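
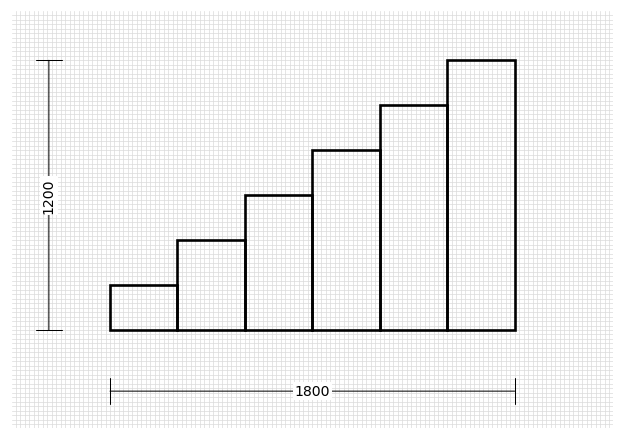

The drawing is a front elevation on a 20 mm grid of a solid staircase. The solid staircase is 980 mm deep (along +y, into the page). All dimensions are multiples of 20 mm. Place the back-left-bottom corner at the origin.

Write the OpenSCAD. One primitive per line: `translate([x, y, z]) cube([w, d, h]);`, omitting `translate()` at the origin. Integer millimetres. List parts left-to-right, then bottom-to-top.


cube([300, 980, 200]);
translate([300, 0, 0]) cube([300, 980, 400]);
translate([600, 0, 0]) cube([300, 980, 600]);
translate([900, 0, 0]) cube([300, 980, 800]);
translate([1200, 0, 0]) cube([300, 980, 1000]);
translate([1500, 0, 0]) cube([300, 980, 1200]);


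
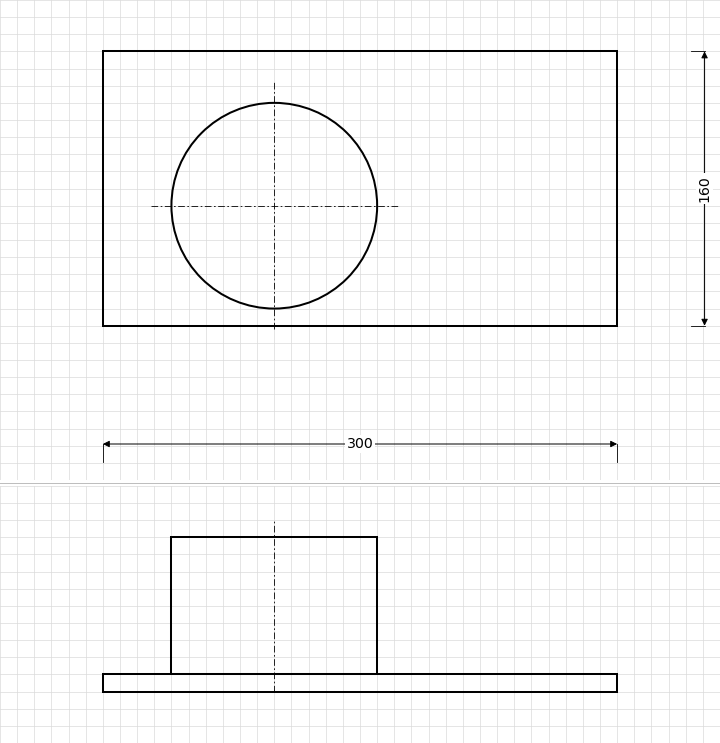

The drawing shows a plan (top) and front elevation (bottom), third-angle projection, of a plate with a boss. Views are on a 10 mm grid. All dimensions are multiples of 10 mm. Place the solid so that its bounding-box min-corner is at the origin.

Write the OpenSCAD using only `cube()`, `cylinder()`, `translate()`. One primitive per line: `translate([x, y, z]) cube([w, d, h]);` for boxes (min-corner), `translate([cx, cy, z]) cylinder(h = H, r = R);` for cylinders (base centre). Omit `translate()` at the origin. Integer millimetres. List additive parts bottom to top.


cube([300, 160, 10]);
translate([100, 70, 10]) cylinder(h = 80, r = 60);


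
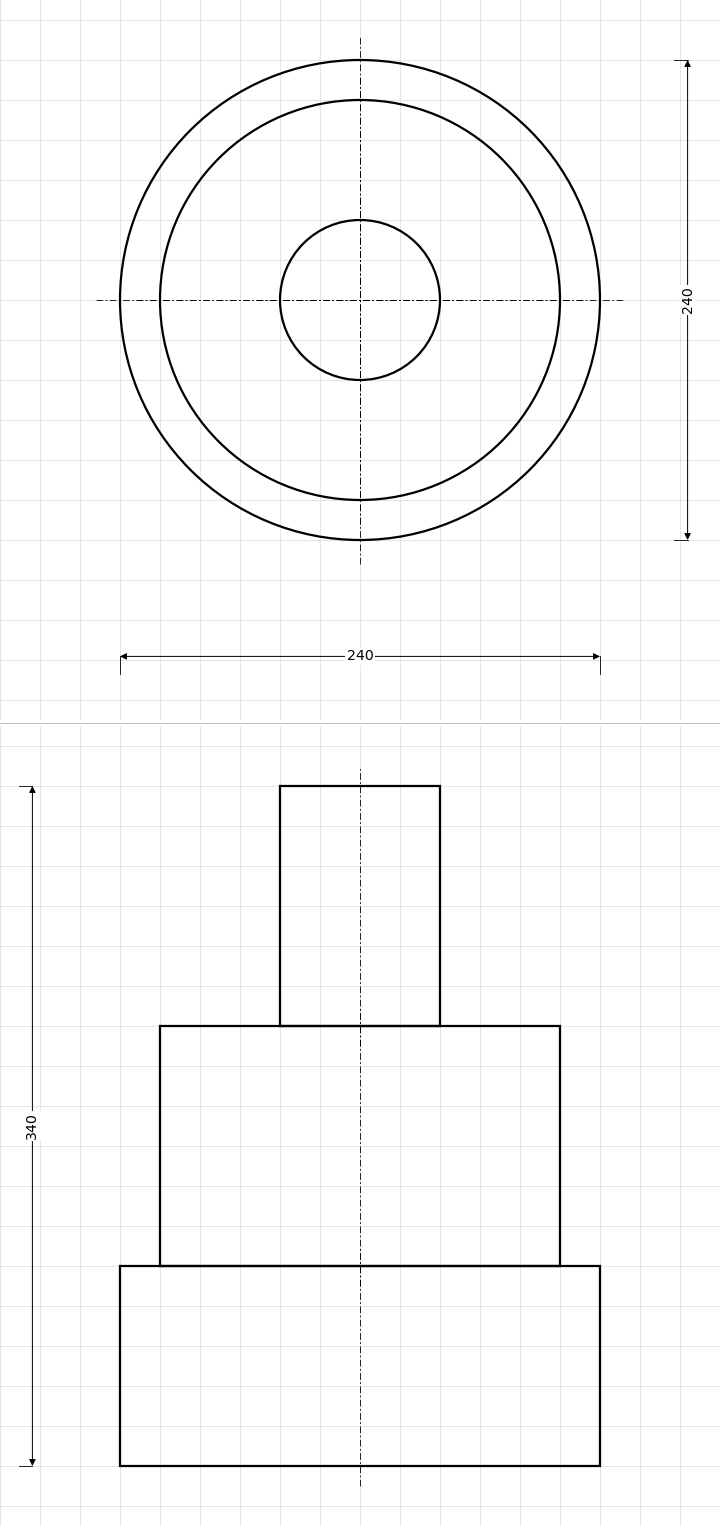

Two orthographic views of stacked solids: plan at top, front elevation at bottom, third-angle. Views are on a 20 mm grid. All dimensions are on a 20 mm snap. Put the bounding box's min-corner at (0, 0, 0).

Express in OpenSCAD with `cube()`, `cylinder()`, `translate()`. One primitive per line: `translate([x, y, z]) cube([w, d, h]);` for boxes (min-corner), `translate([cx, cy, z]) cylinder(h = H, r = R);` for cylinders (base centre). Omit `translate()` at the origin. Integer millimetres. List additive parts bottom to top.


translate([120, 120, 0]) cylinder(h = 100, r = 120);
translate([120, 120, 100]) cylinder(h = 120, r = 100);
translate([120, 120, 220]) cylinder(h = 120, r = 40);


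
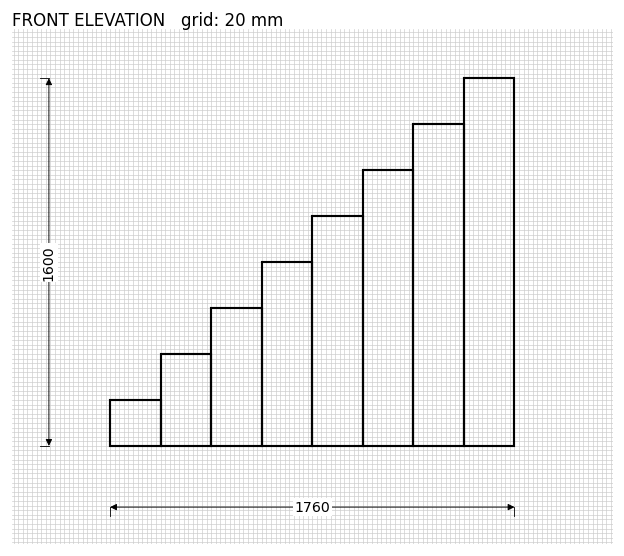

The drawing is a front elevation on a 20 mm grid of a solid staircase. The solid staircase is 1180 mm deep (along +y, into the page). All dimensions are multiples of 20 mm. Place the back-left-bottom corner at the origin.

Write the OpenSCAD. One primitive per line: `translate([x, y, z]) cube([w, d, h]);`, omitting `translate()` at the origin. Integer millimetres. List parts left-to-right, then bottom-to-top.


cube([220, 1180, 200]);
translate([220, 0, 0]) cube([220, 1180, 400]);
translate([440, 0, 0]) cube([220, 1180, 600]);
translate([660, 0, 0]) cube([220, 1180, 800]);
translate([880, 0, 0]) cube([220, 1180, 1000]);
translate([1100, 0, 0]) cube([220, 1180, 1200]);
translate([1320, 0, 0]) cube([220, 1180, 1400]);
translate([1540, 0, 0]) cube([220, 1180, 1600]);


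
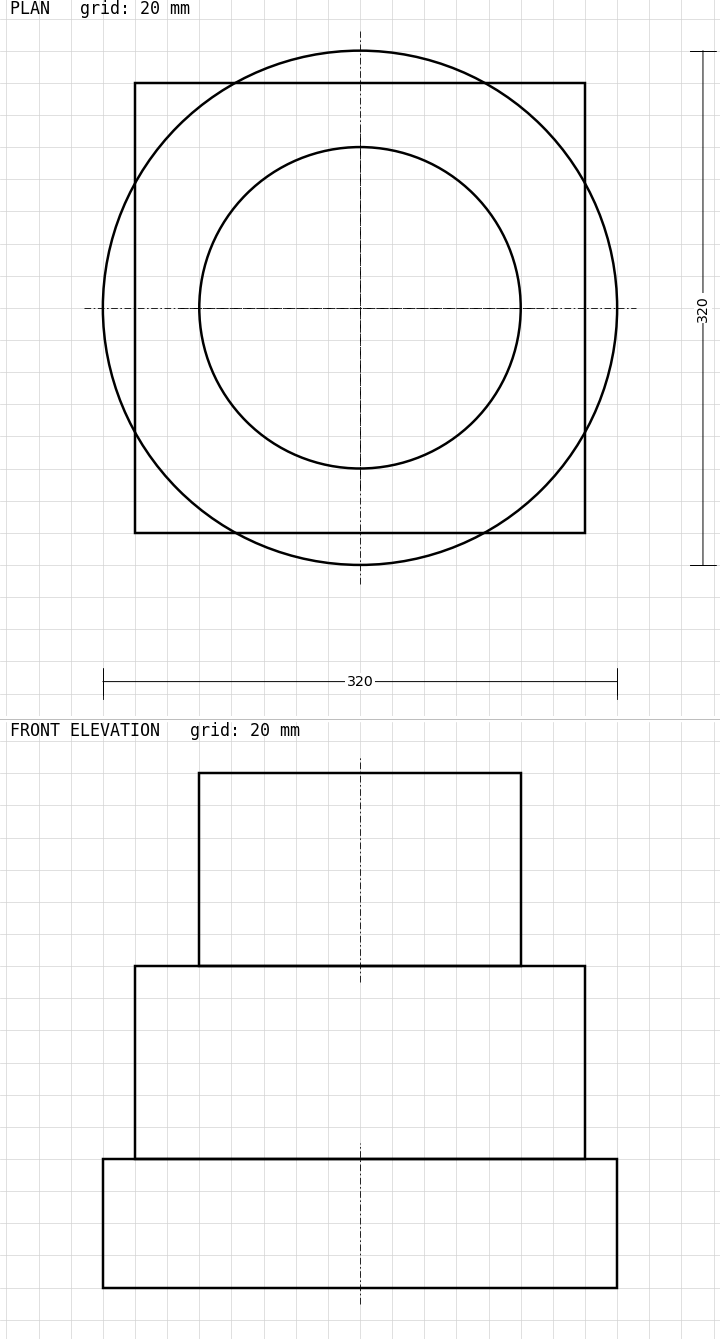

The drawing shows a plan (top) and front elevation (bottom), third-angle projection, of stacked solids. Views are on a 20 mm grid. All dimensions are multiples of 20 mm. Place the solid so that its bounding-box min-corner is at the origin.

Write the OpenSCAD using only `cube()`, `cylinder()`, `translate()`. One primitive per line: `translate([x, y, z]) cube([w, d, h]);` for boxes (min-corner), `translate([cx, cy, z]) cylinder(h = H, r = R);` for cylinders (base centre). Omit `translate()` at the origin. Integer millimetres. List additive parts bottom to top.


translate([160, 160, 0]) cylinder(h = 80, r = 160);
translate([20, 20, 80]) cube([280, 280, 120]);
translate([160, 160, 200]) cylinder(h = 120, r = 100);


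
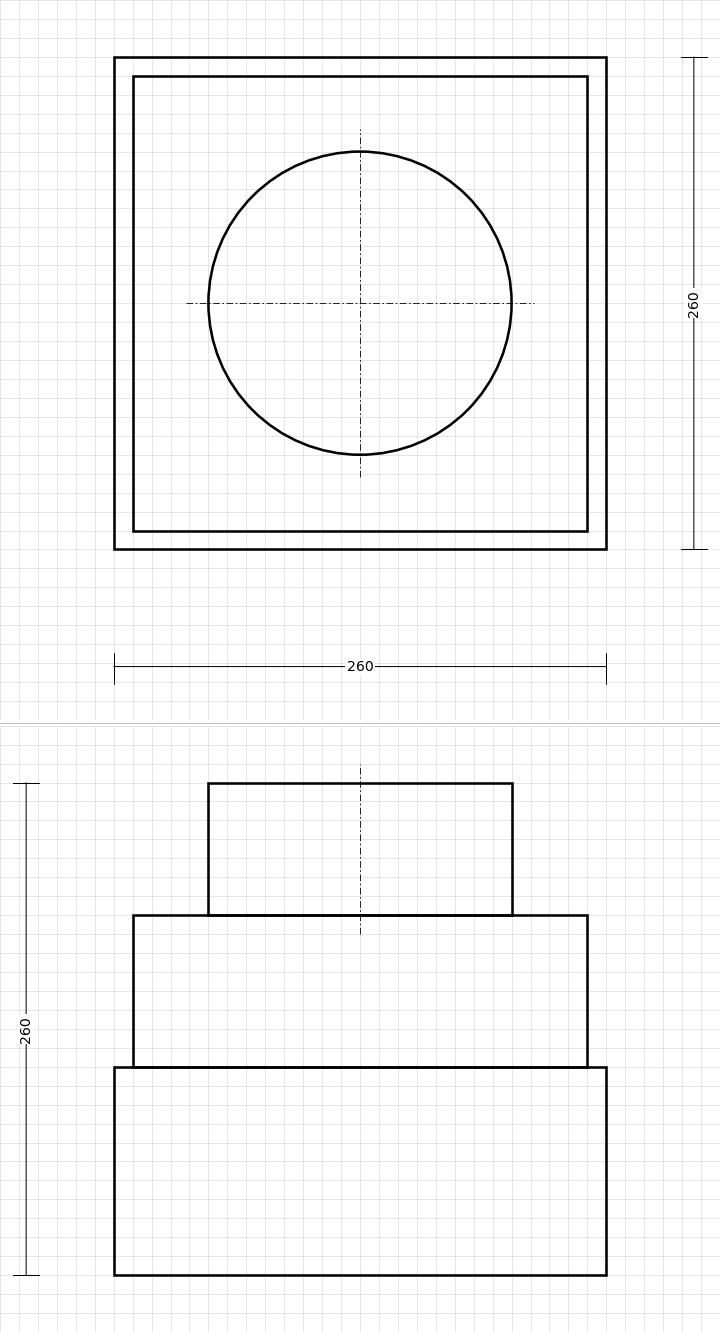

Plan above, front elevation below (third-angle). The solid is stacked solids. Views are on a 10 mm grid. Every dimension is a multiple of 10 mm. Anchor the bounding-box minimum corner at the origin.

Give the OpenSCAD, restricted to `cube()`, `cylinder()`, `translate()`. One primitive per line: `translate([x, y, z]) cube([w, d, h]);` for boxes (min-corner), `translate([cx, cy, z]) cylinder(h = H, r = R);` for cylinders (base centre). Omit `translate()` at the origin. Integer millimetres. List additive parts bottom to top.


cube([260, 260, 110]);
translate([10, 10, 110]) cube([240, 240, 80]);
translate([130, 130, 190]) cylinder(h = 70, r = 80);


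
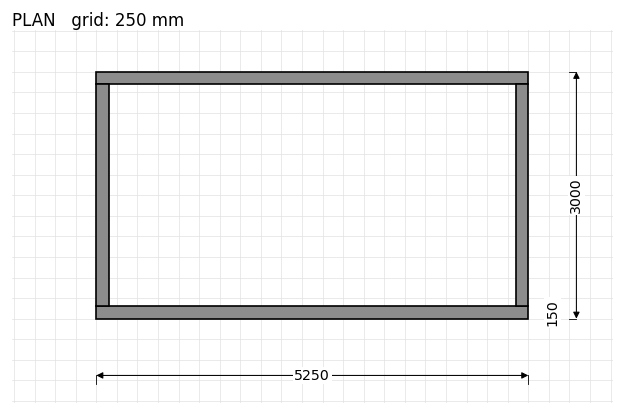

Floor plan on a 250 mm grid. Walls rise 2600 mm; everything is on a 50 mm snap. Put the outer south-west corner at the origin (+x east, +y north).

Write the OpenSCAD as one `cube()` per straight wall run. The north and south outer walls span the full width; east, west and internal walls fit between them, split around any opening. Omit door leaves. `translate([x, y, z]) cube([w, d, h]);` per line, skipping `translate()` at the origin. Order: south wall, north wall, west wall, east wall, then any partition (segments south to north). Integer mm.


cube([5250, 150, 2600]);
translate([0, 2850, 0]) cube([5250, 150, 2600]);
translate([0, 150, 0]) cube([150, 2700, 2600]);
translate([5100, 150, 0]) cube([150, 2700, 2600]);


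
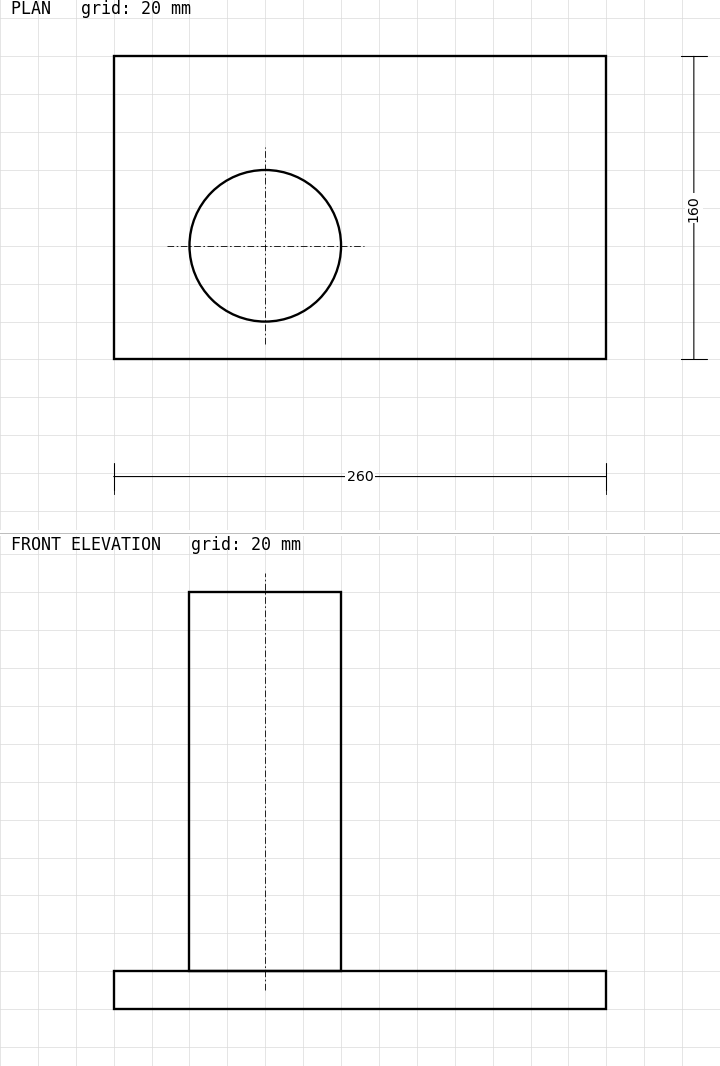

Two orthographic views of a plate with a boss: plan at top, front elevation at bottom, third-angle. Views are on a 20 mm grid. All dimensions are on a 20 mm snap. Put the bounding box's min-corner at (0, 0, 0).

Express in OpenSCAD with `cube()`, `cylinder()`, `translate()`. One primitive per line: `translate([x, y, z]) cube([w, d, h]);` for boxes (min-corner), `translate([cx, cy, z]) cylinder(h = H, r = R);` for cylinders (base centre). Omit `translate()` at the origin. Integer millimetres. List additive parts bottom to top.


cube([260, 160, 20]);
translate([80, 60, 20]) cylinder(h = 200, r = 40);


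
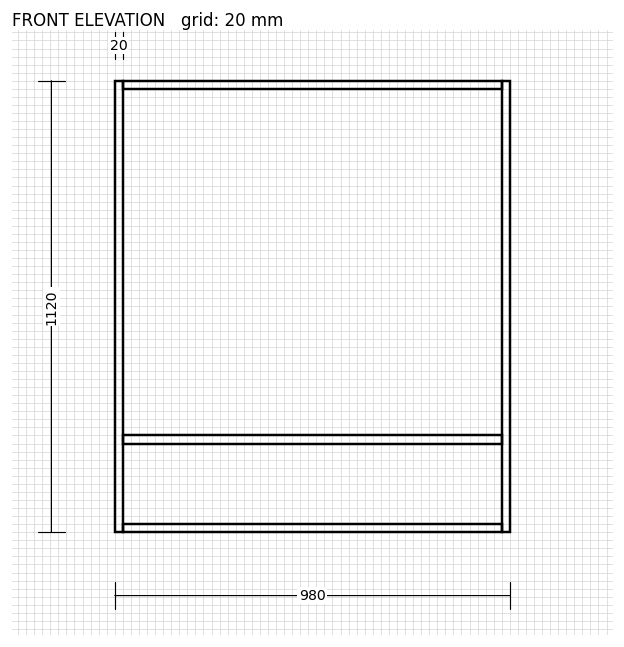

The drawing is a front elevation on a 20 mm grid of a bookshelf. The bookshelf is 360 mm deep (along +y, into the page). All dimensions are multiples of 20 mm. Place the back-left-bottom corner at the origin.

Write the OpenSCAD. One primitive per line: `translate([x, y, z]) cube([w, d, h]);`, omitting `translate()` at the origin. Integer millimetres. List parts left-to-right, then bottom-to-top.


cube([20, 360, 1120]);
translate([20, 0, 0]) cube([940, 360, 20]);
translate([20, 0, 220]) cube([940, 360, 20]);
translate([20, 0, 1100]) cube([940, 360, 20]);
translate([960, 0, 0]) cube([20, 360, 1120]);


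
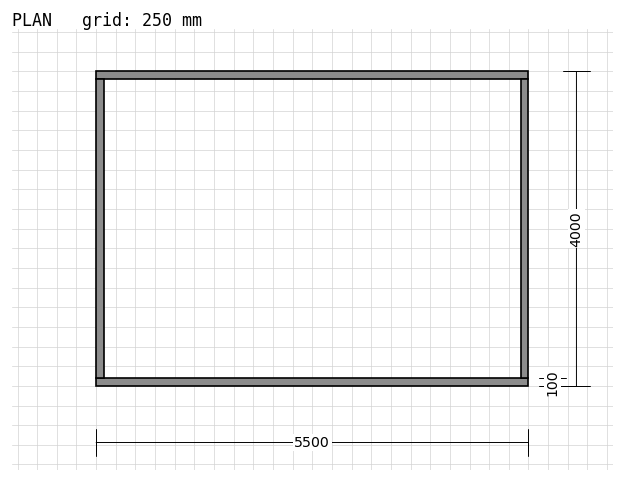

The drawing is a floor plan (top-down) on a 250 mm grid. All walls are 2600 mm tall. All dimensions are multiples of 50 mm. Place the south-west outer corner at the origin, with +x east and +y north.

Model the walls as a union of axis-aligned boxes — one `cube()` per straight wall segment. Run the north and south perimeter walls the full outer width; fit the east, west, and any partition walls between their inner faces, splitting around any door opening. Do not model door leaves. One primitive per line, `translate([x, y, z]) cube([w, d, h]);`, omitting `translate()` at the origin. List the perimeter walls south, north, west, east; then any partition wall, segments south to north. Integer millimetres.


cube([5500, 100, 2600]);
translate([0, 3900, 0]) cube([5500, 100, 2600]);
translate([0, 100, 0]) cube([100, 3800, 2600]);
translate([5400, 100, 0]) cube([100, 3800, 2600]);


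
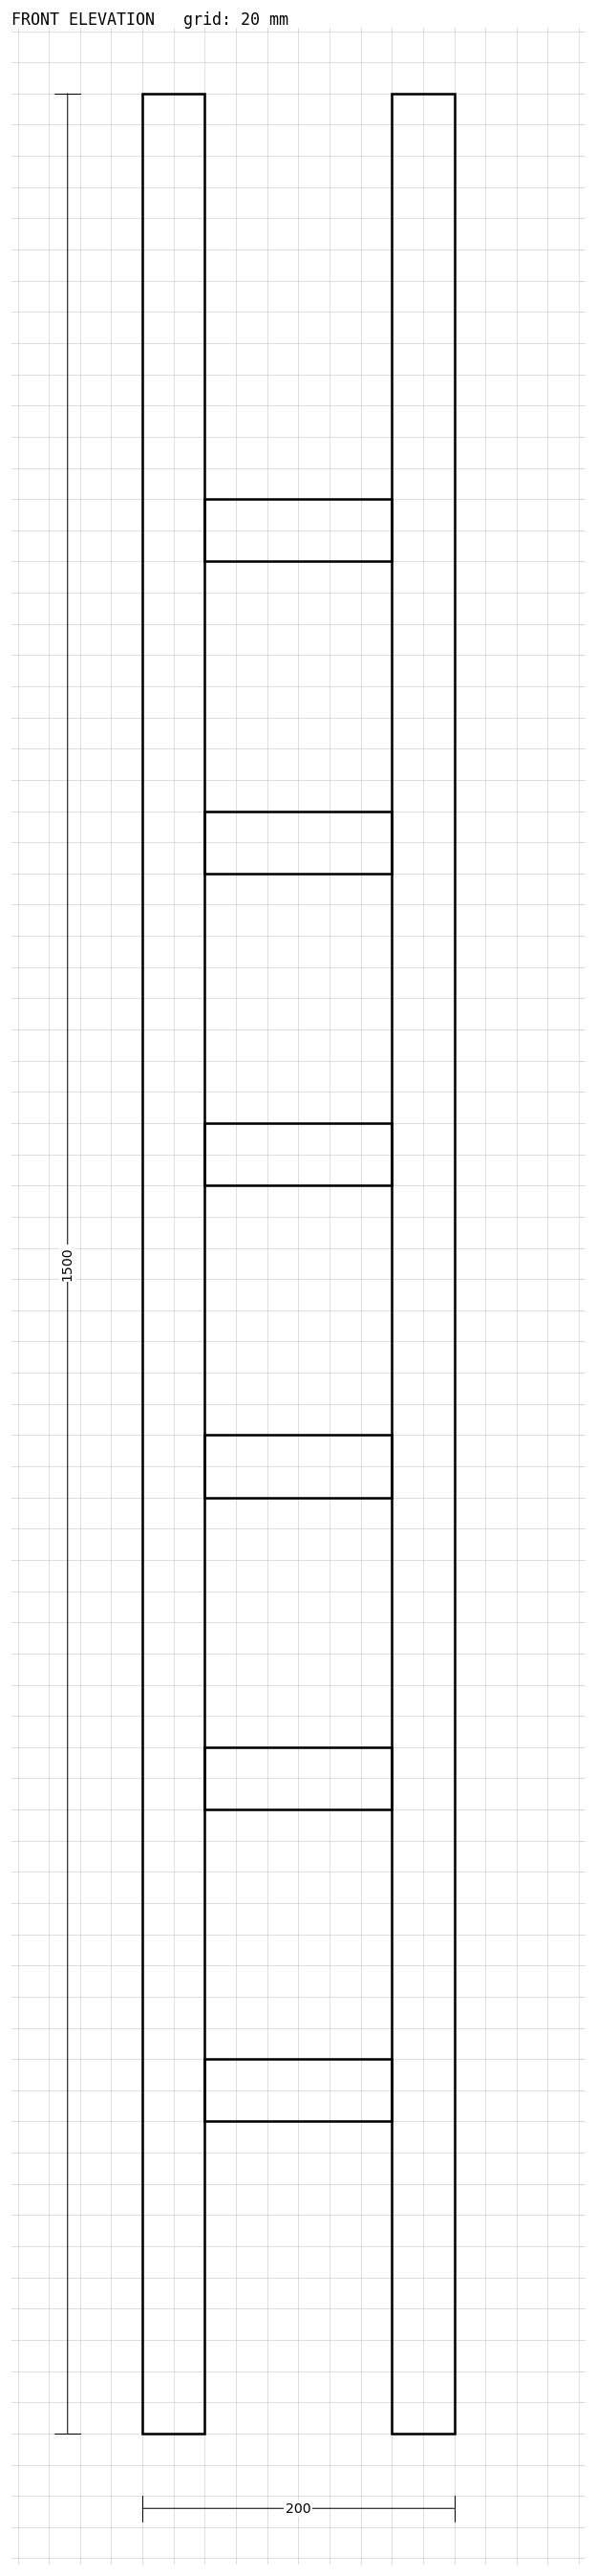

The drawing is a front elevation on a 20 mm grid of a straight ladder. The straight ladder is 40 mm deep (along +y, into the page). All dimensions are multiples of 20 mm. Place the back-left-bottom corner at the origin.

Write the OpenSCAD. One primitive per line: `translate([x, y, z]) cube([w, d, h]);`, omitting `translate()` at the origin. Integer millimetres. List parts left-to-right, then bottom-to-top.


cube([40, 40, 1500]);
translate([40, 0, 200]) cube([120, 40, 40]);
translate([40, 0, 400]) cube([120, 40, 40]);
translate([40, 0, 600]) cube([120, 40, 40]);
translate([40, 0, 800]) cube([120, 40, 40]);
translate([40, 0, 1000]) cube([120, 40, 40]);
translate([40, 0, 1200]) cube([120, 40, 40]);
translate([160, 0, 0]) cube([40, 40, 1500]);


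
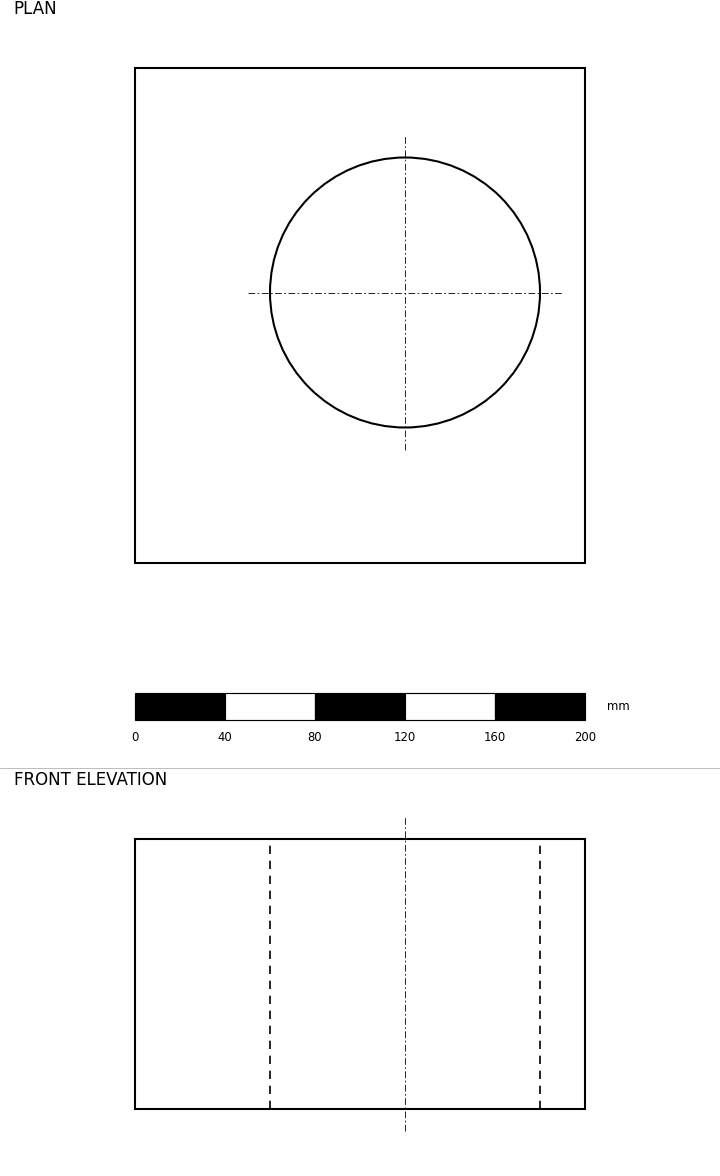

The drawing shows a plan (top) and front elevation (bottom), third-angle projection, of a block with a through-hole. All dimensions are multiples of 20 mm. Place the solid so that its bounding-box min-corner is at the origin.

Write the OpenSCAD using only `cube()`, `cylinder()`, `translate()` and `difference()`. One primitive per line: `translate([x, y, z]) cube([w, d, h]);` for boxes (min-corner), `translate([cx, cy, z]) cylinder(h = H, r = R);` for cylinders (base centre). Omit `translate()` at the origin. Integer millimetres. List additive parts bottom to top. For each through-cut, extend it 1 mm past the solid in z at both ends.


difference() {
  cube([200, 220, 120]);
  translate([120, 120, -1]) cylinder(h = 122, r = 60);
}


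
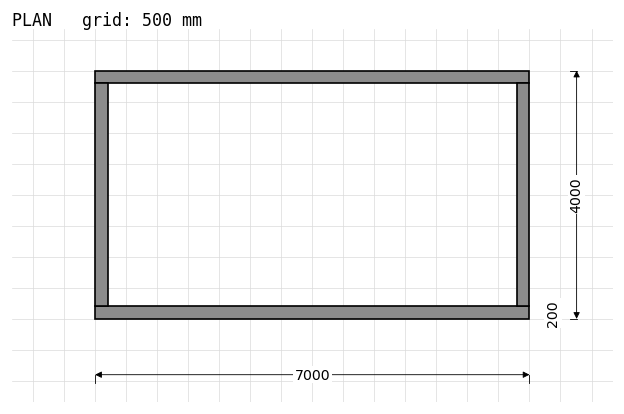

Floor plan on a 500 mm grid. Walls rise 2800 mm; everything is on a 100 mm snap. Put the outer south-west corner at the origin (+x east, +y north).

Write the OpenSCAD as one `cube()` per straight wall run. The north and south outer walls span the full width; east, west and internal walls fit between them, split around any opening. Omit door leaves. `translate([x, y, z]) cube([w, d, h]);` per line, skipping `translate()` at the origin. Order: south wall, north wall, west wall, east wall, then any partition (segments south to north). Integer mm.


cube([7000, 200, 2800]);
translate([0, 3800, 0]) cube([7000, 200, 2800]);
translate([0, 200, 0]) cube([200, 3600, 2800]);
translate([6800, 200, 0]) cube([200, 3600, 2800]);


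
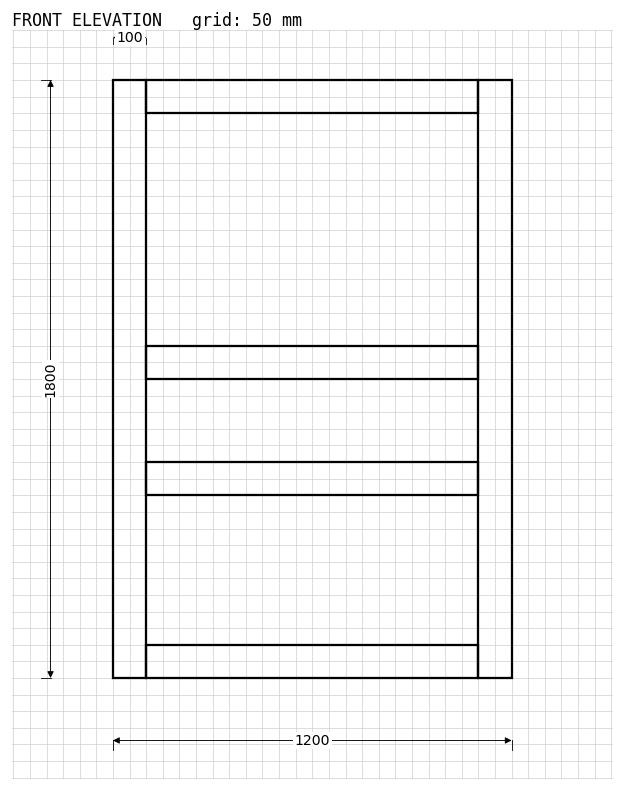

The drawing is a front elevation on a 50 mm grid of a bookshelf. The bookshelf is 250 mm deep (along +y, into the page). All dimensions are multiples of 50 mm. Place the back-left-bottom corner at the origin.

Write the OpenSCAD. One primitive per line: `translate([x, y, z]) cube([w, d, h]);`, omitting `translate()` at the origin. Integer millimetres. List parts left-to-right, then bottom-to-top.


cube([100, 250, 1800]);
translate([100, 0, 0]) cube([1000, 250, 100]);
translate([100, 0, 550]) cube([1000, 250, 100]);
translate([100, 0, 900]) cube([1000, 250, 100]);
translate([100, 0, 1700]) cube([1000, 250, 100]);
translate([1100, 0, 0]) cube([100, 250, 1800]);


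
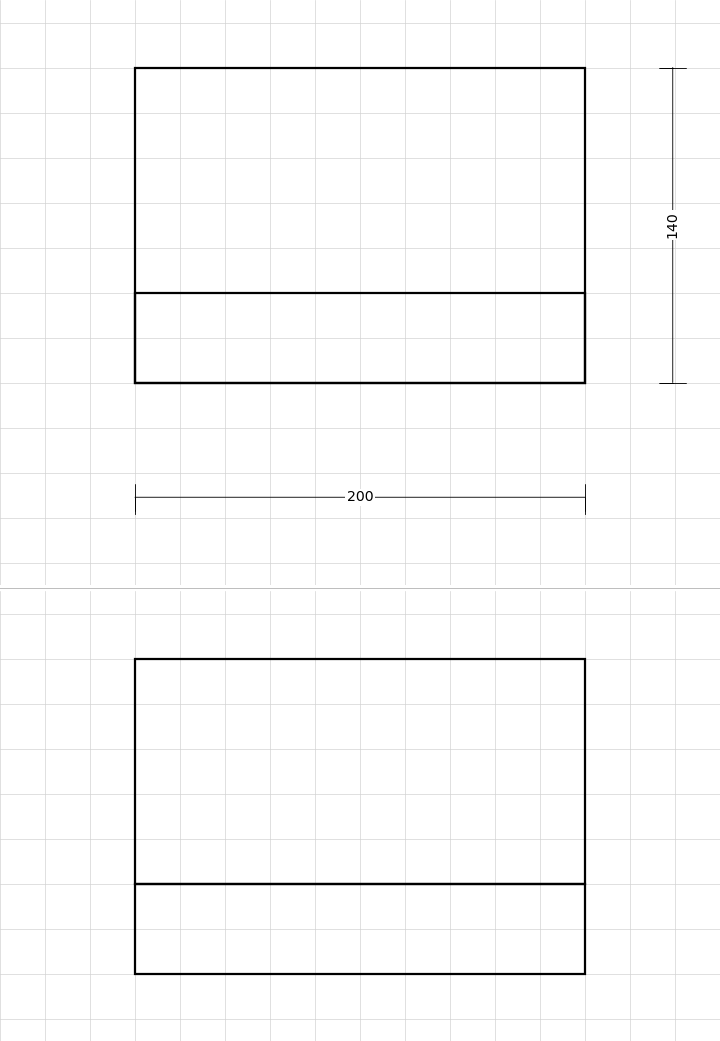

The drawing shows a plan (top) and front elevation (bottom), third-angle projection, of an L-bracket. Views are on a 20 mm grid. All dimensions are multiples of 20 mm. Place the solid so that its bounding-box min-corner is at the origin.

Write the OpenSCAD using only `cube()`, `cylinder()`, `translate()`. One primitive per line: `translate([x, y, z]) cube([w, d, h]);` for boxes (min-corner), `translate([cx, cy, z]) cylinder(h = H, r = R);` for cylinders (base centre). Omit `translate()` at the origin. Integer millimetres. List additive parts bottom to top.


cube([200, 140, 40]);
translate([0, 0, 40]) cube([200, 40, 100]);


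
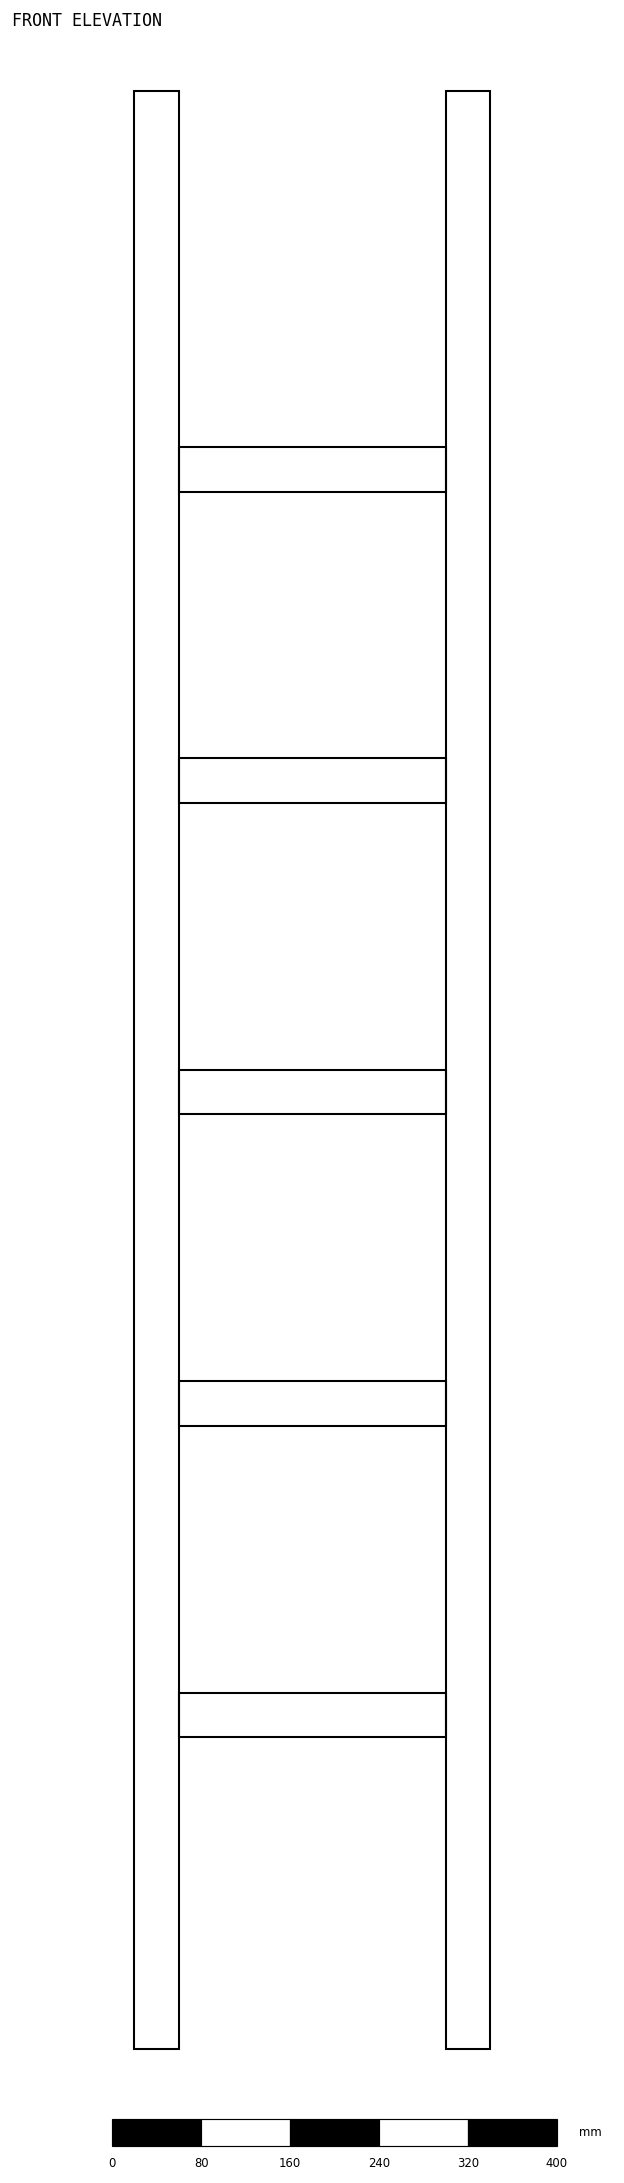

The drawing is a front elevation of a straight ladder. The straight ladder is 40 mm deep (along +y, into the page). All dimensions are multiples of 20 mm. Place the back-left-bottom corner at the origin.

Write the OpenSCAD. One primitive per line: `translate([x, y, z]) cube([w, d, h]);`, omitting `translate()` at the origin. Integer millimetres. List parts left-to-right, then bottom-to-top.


cube([40, 40, 1760]);
translate([40, 0, 280]) cube([240, 40, 40]);
translate([40, 0, 560]) cube([240, 40, 40]);
translate([40, 0, 840]) cube([240, 40, 40]);
translate([40, 0, 1120]) cube([240, 40, 40]);
translate([40, 0, 1400]) cube([240, 40, 40]);
translate([280, 0, 0]) cube([40, 40, 1760]);


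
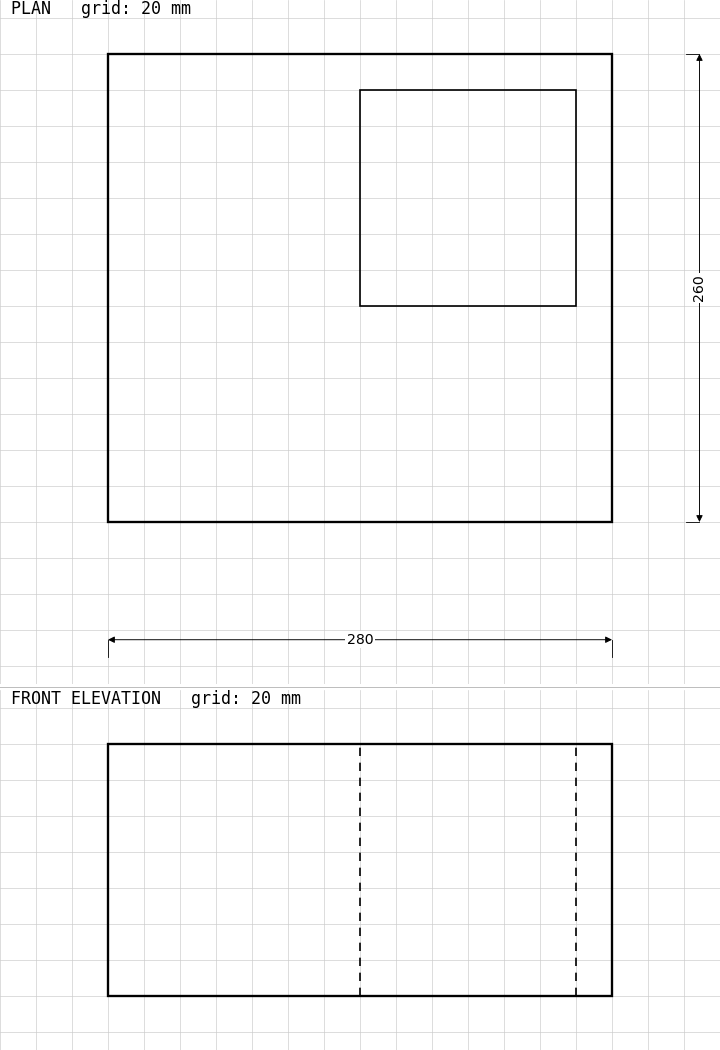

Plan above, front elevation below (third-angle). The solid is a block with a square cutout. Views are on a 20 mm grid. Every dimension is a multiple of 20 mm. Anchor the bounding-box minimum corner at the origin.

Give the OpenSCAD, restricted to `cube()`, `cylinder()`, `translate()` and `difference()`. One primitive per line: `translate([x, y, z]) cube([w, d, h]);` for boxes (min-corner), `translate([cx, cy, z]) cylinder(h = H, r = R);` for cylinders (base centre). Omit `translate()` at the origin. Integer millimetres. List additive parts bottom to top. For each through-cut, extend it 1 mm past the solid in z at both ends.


difference() {
  cube([280, 260, 140]);
  translate([140, 120, -1]) cube([120, 120, 142]);
}


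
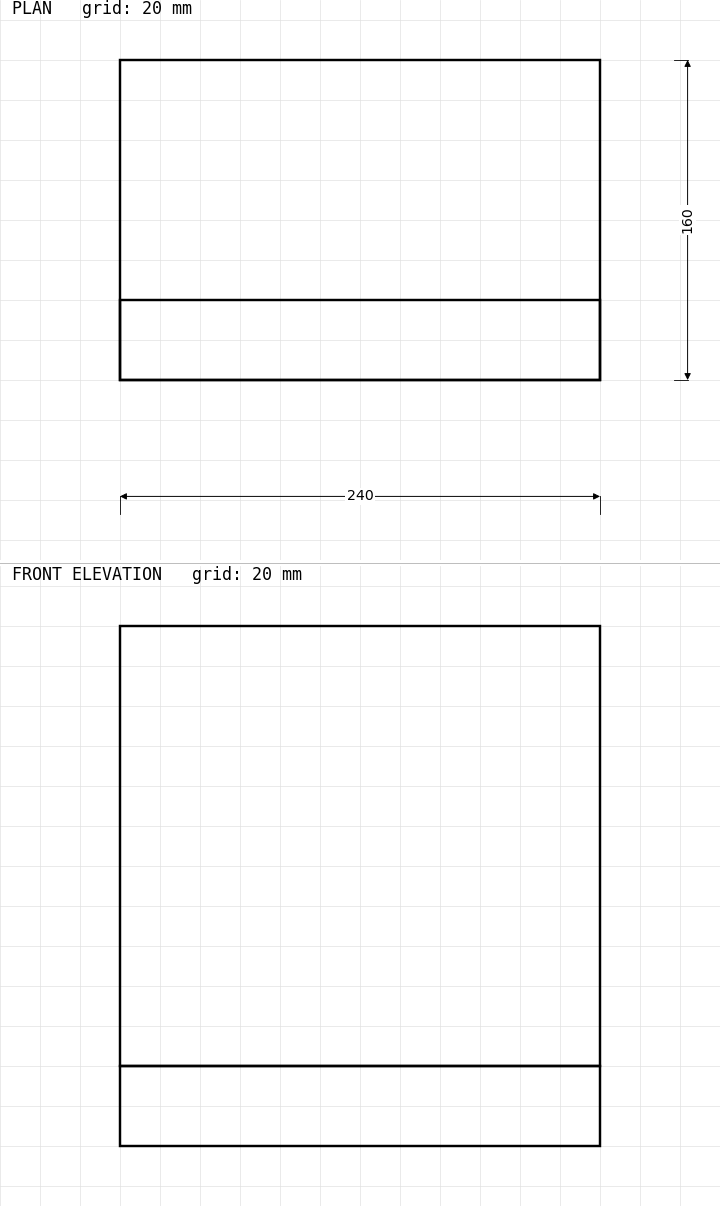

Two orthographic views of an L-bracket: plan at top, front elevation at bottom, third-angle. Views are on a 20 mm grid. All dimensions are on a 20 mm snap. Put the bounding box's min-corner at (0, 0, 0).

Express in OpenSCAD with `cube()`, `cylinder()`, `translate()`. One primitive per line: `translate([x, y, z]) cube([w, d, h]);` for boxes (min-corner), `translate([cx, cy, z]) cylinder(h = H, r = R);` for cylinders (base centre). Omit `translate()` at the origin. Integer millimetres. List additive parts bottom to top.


cube([240, 160, 40]);
translate([0, 0, 40]) cube([240, 40, 220]);


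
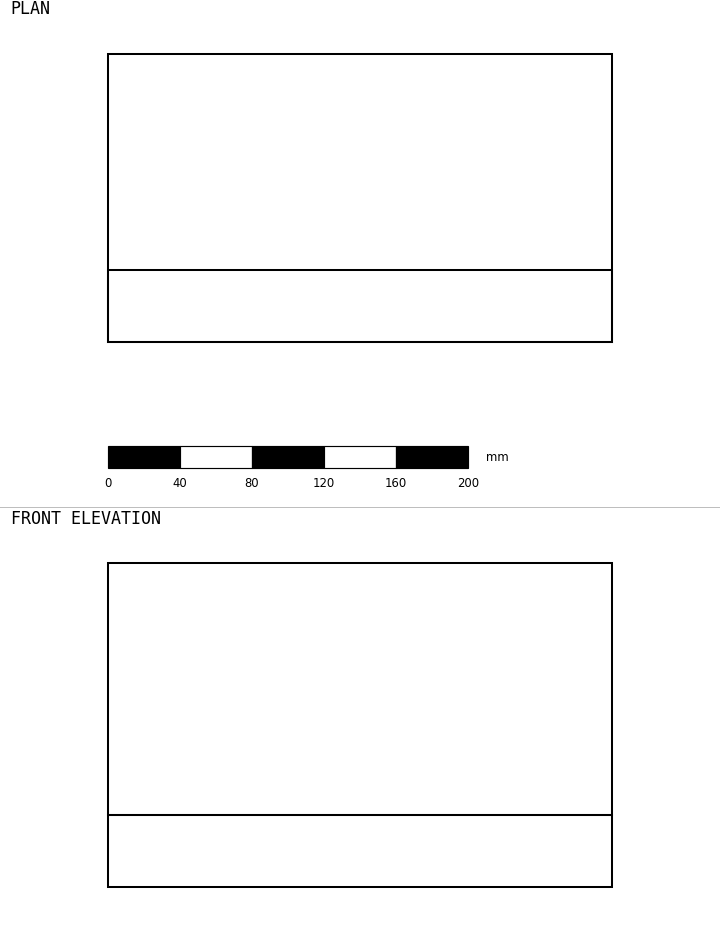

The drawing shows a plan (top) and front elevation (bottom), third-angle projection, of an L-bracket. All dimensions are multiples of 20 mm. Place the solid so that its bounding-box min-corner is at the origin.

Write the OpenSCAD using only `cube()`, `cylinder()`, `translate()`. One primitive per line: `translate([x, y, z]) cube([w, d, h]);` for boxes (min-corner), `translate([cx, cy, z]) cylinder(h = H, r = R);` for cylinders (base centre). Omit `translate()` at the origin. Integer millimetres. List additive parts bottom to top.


cube([280, 160, 40]);
translate([0, 0, 40]) cube([280, 40, 140]);


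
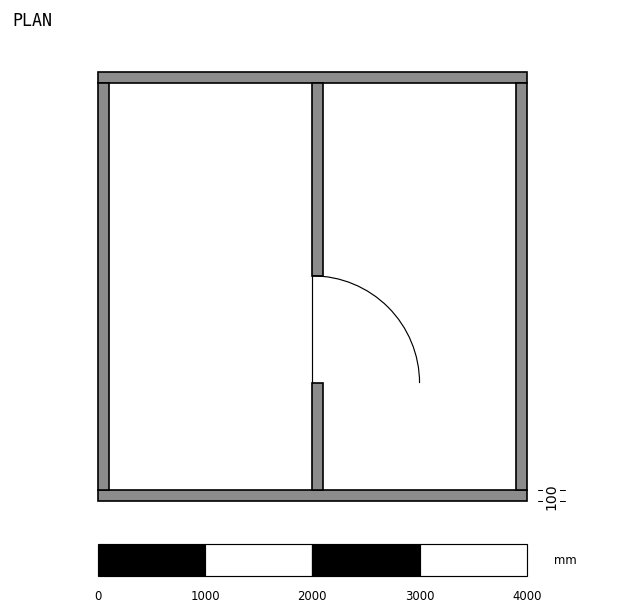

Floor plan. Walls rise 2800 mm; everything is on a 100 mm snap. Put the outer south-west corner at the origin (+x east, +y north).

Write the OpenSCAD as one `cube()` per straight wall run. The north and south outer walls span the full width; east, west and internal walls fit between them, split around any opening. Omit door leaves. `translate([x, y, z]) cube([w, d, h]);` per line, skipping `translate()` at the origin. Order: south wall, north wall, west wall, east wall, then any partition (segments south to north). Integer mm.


cube([4000, 100, 2800]);
translate([0, 3900, 0]) cube([4000, 100, 2800]);
translate([0, 100, 0]) cube([100, 3800, 2800]);
translate([3900, 100, 0]) cube([100, 3800, 2800]);
translate([2000, 100, 0]) cube([100, 1000, 2800]);
translate([2000, 2100, 0]) cube([100, 1800, 2800]);


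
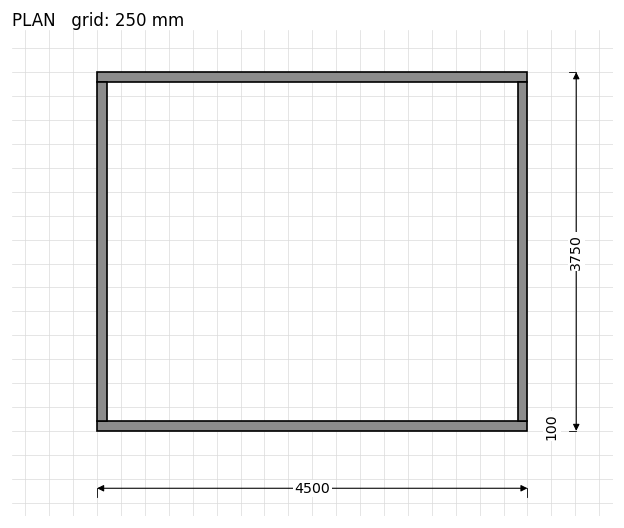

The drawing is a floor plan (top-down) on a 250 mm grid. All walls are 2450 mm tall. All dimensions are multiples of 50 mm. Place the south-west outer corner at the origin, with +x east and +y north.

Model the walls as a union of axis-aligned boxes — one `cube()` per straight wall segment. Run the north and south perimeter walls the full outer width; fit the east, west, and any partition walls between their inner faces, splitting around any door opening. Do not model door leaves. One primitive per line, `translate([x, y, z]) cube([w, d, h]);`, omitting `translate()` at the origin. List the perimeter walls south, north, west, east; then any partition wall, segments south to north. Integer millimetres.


cube([4500, 100, 2450]);
translate([0, 3650, 0]) cube([4500, 100, 2450]);
translate([0, 100, 0]) cube([100, 3550, 2450]);
translate([4400, 100, 0]) cube([100, 3550, 2450]);


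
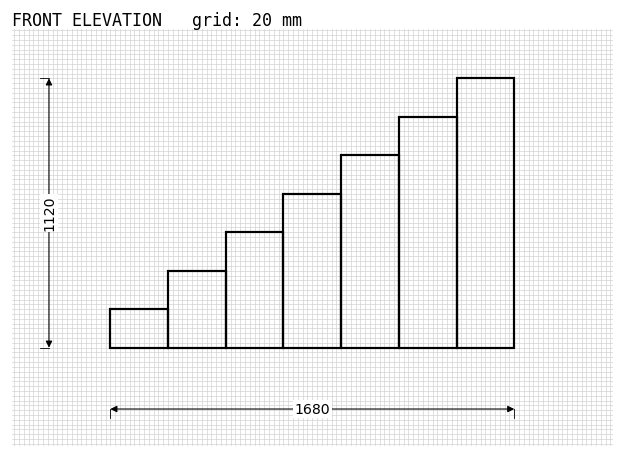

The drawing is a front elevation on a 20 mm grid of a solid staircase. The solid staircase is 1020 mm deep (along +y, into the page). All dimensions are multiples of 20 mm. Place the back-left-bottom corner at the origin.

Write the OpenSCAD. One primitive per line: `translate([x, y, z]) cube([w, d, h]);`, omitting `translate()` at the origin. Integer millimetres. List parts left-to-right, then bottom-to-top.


cube([240, 1020, 160]);
translate([240, 0, 0]) cube([240, 1020, 320]);
translate([480, 0, 0]) cube([240, 1020, 480]);
translate([720, 0, 0]) cube([240, 1020, 640]);
translate([960, 0, 0]) cube([240, 1020, 800]);
translate([1200, 0, 0]) cube([240, 1020, 960]);
translate([1440, 0, 0]) cube([240, 1020, 1120]);


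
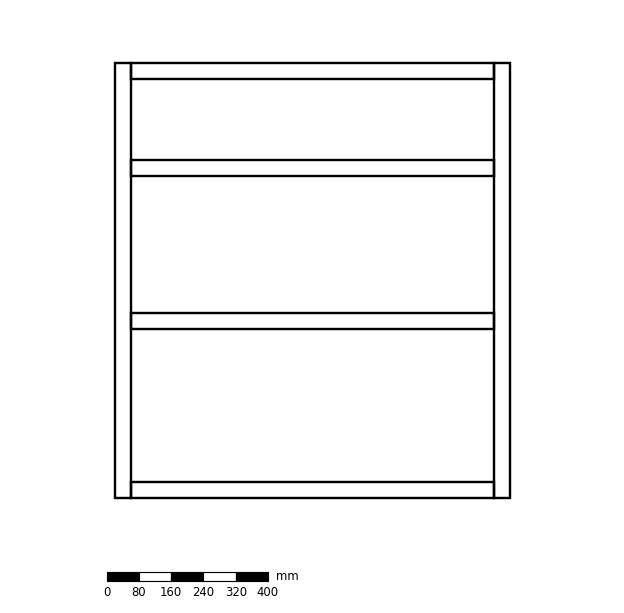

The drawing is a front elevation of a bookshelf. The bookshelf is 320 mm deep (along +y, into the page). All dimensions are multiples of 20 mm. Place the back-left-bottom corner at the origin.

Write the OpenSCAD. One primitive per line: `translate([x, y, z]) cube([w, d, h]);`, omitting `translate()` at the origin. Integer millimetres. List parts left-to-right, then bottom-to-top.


cube([40, 320, 1080]);
translate([40, 0, 0]) cube([900, 320, 40]);
translate([40, 0, 420]) cube([900, 320, 40]);
translate([40, 0, 800]) cube([900, 320, 40]);
translate([40, 0, 1040]) cube([900, 320, 40]);
translate([940, 0, 0]) cube([40, 320, 1080]);


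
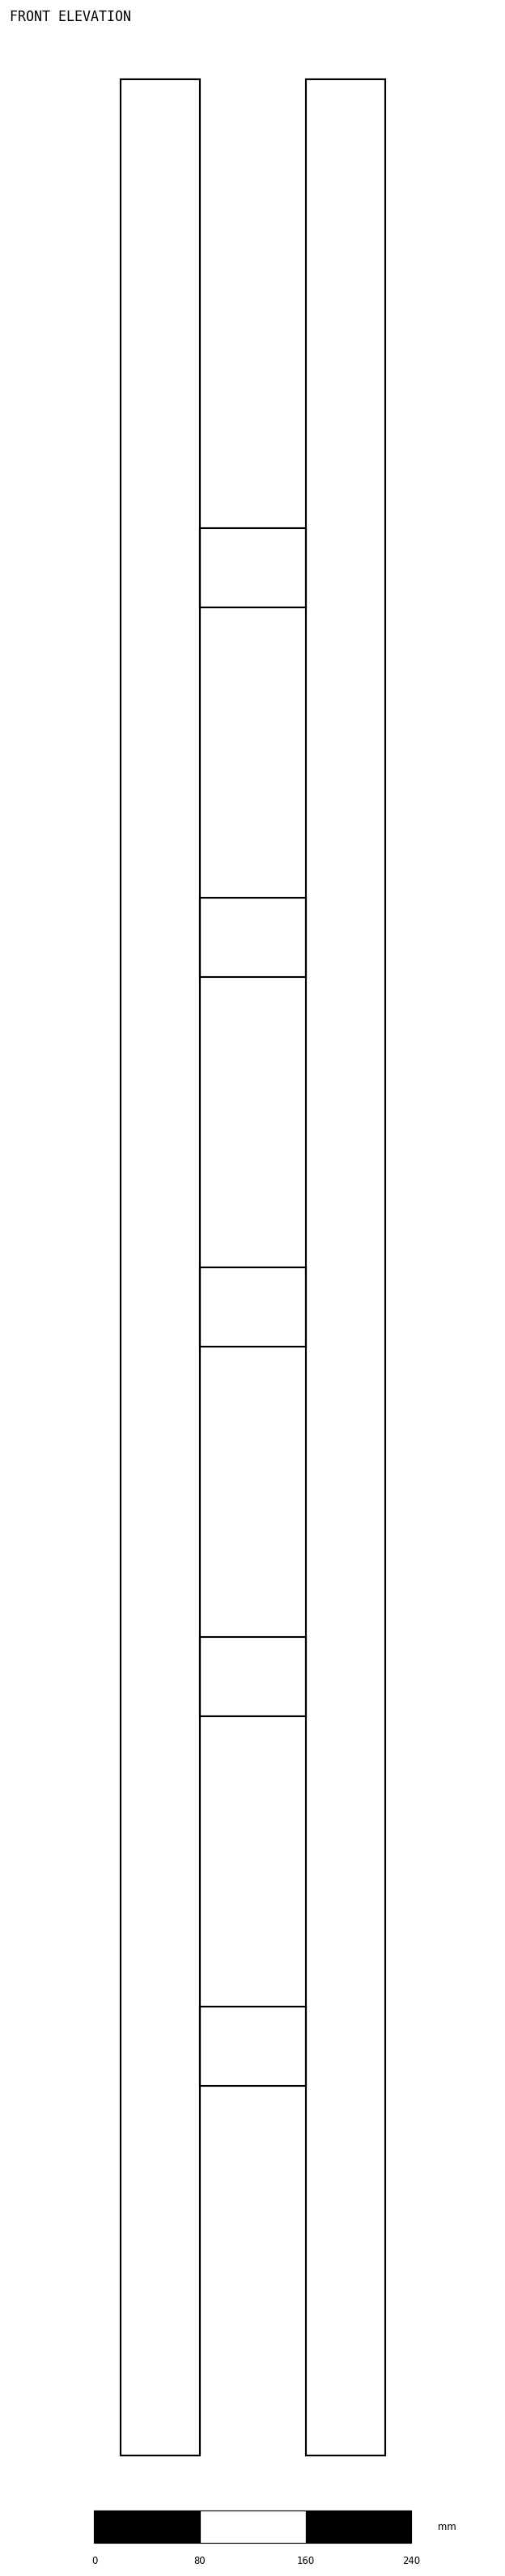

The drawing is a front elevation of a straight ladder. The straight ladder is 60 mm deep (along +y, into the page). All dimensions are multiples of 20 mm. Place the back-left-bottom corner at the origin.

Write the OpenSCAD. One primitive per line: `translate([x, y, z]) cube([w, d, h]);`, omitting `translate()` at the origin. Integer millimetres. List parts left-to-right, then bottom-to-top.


cube([60, 60, 1800]);
translate([60, 0, 280]) cube([80, 60, 60]);
translate([60, 0, 560]) cube([80, 60, 60]);
translate([60, 0, 840]) cube([80, 60, 60]);
translate([60, 0, 1120]) cube([80, 60, 60]);
translate([60, 0, 1400]) cube([80, 60, 60]);
translate([140, 0, 0]) cube([60, 60, 1800]);


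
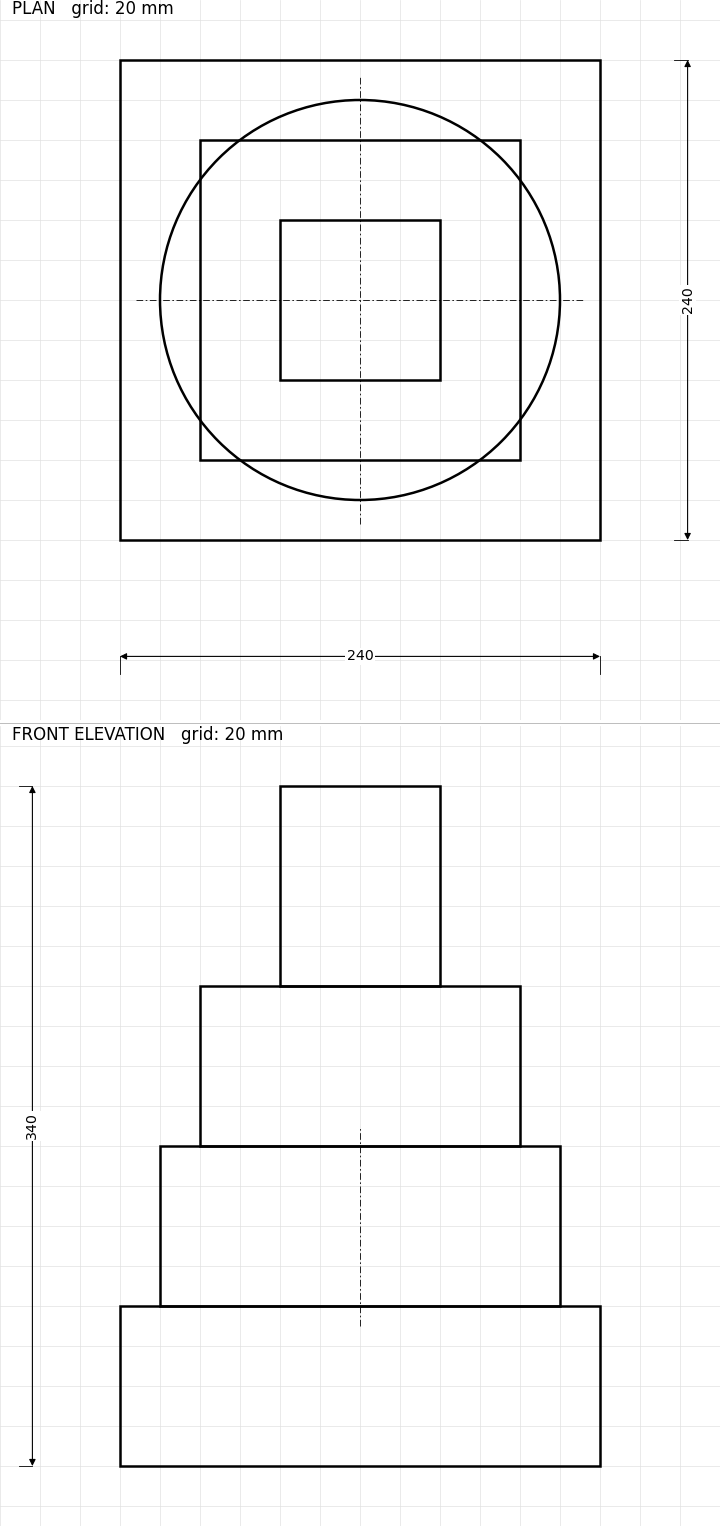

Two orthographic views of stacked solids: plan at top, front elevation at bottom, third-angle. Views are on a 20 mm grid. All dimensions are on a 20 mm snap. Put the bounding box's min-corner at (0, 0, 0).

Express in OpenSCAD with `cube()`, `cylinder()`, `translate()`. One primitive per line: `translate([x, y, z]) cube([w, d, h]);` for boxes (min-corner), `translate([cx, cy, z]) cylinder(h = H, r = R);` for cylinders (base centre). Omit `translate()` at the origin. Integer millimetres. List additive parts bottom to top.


cube([240, 240, 80]);
translate([120, 120, 80]) cylinder(h = 80, r = 100);
translate([40, 40, 160]) cube([160, 160, 80]);
translate([80, 80, 240]) cube([80, 80, 100]);


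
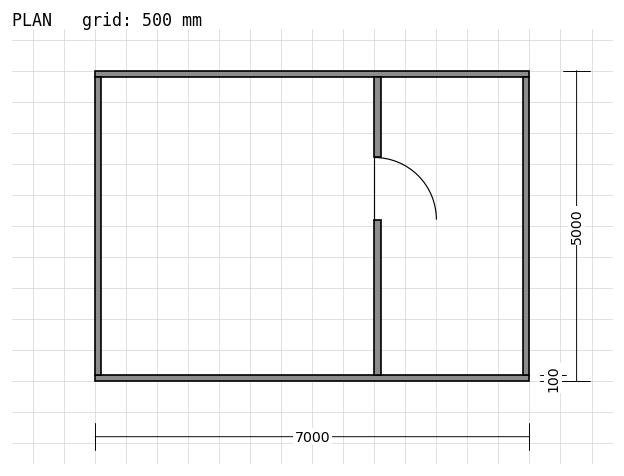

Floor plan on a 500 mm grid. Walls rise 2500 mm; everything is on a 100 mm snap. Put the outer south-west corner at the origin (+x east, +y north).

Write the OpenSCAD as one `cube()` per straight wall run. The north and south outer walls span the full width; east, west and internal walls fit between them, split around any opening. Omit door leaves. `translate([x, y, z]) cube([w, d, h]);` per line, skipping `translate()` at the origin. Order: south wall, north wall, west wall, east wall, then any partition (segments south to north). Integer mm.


cube([7000, 100, 2500]);
translate([0, 4900, 0]) cube([7000, 100, 2500]);
translate([0, 100, 0]) cube([100, 4800, 2500]);
translate([6900, 100, 0]) cube([100, 4800, 2500]);
translate([4500, 100, 0]) cube([100, 2500, 2500]);
translate([4500, 3600, 0]) cube([100, 1300, 2500]);


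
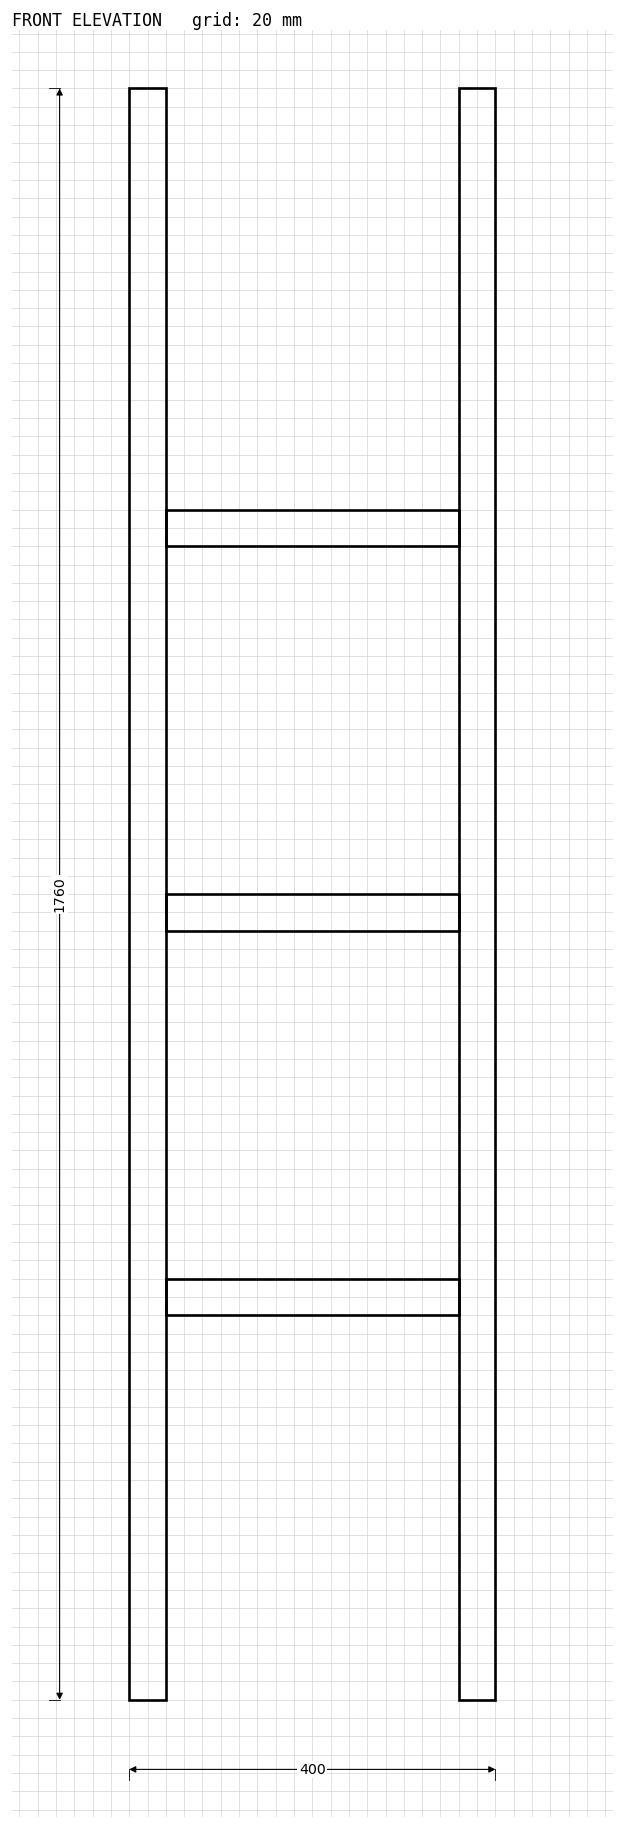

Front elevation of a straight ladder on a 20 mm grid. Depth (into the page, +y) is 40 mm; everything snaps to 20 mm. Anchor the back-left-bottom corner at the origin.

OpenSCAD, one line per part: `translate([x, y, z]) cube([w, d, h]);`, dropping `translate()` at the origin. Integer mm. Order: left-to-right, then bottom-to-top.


cube([40, 40, 1760]);
translate([40, 0, 420]) cube([320, 40, 40]);
translate([40, 0, 840]) cube([320, 40, 40]);
translate([40, 0, 1260]) cube([320, 40, 40]);
translate([360, 0, 0]) cube([40, 40, 1760]);


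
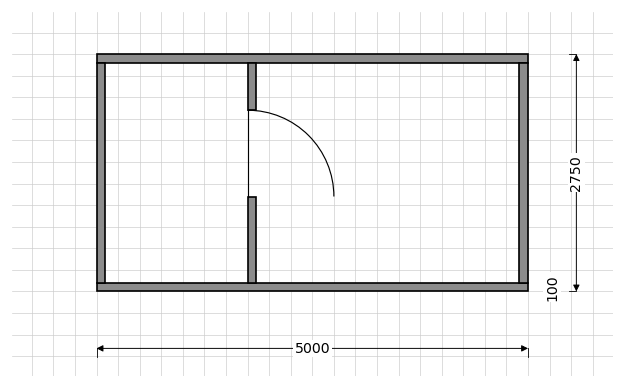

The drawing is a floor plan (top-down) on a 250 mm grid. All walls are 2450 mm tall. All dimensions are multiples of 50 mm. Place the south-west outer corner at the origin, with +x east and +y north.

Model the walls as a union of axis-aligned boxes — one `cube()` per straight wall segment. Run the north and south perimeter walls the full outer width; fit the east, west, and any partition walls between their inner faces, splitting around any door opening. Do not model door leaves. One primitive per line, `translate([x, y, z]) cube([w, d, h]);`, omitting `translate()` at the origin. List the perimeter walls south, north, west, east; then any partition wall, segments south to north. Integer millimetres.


cube([5000, 100, 2450]);
translate([0, 2650, 0]) cube([5000, 100, 2450]);
translate([0, 100, 0]) cube([100, 2550, 2450]);
translate([4900, 100, 0]) cube([100, 2550, 2450]);
translate([1750, 100, 0]) cube([100, 1000, 2450]);
translate([1750, 2100, 0]) cube([100, 550, 2450]);


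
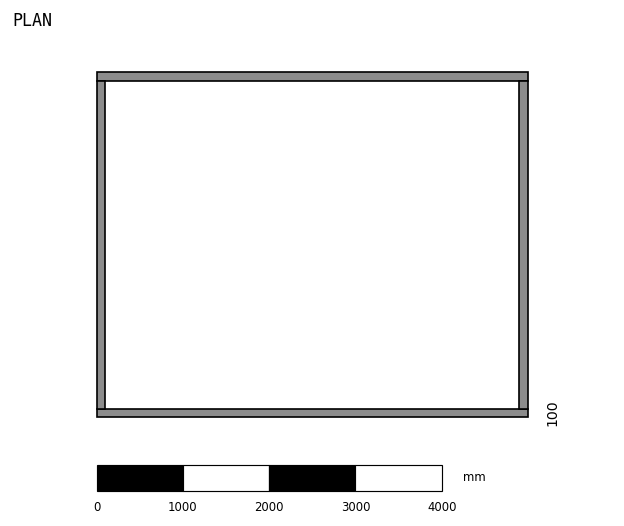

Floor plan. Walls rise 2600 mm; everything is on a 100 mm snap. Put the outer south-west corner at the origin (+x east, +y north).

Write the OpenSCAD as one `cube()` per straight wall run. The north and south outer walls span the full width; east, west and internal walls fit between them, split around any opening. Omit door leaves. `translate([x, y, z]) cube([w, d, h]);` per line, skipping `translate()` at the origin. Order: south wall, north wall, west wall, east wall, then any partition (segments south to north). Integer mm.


cube([5000, 100, 2600]);
translate([0, 3900, 0]) cube([5000, 100, 2600]);
translate([0, 100, 0]) cube([100, 3800, 2600]);
translate([4900, 100, 0]) cube([100, 3800, 2600]);


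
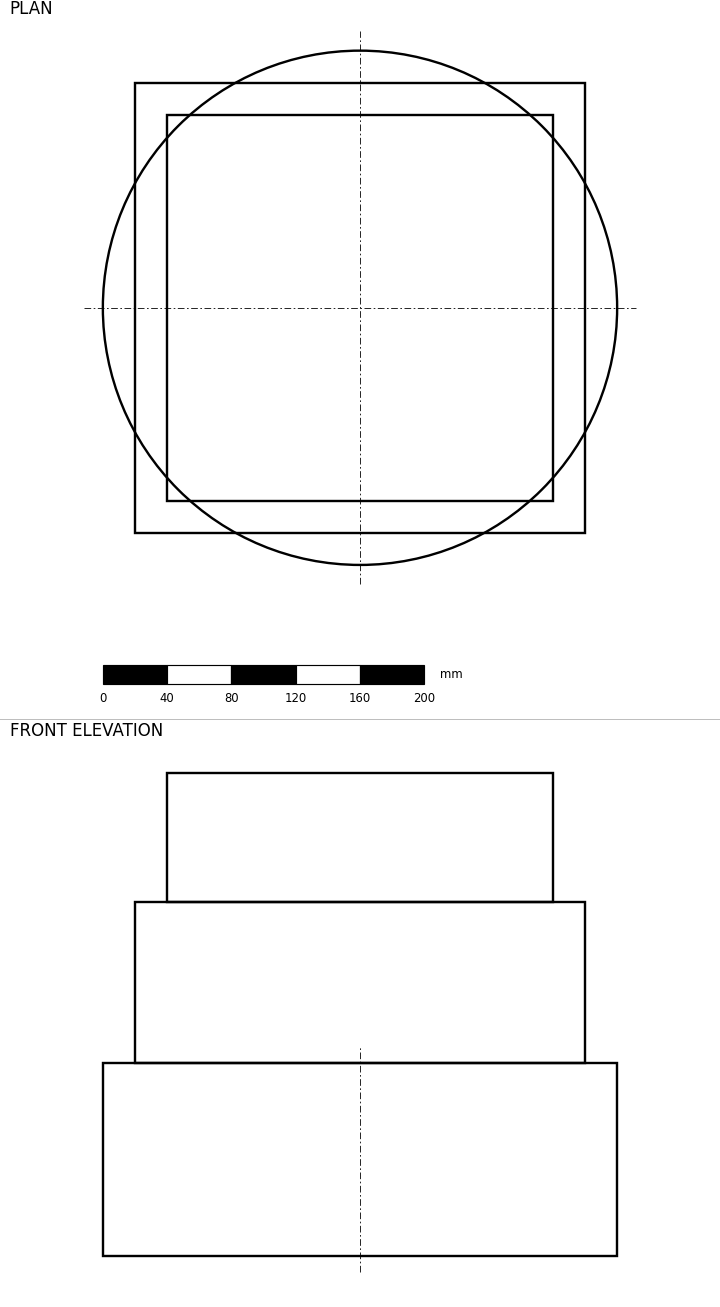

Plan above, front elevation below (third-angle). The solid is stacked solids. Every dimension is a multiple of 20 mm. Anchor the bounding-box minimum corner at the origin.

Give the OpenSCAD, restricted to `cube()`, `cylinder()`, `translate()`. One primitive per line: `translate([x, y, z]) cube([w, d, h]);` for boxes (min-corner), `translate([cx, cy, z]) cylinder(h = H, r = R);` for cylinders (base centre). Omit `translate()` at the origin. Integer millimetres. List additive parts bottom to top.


translate([160, 160, 0]) cylinder(h = 120, r = 160);
translate([20, 20, 120]) cube([280, 280, 100]);
translate([40, 40, 220]) cube([240, 240, 80]);


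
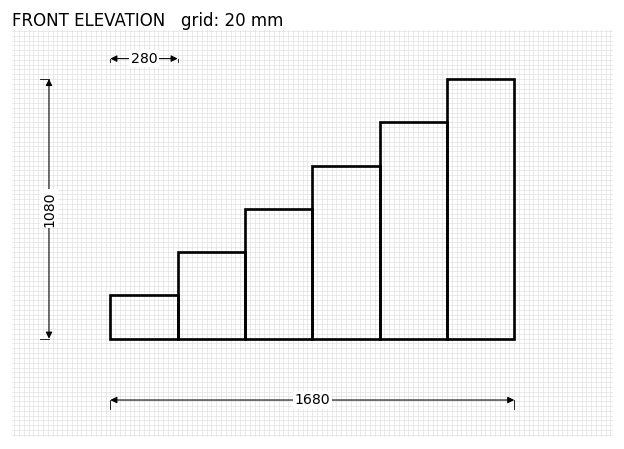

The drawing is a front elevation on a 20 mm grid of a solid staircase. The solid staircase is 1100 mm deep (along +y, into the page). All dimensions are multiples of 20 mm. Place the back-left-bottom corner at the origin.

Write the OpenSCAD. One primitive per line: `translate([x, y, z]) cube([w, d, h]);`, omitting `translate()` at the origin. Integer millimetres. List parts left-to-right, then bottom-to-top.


cube([280, 1100, 180]);
translate([280, 0, 0]) cube([280, 1100, 360]);
translate([560, 0, 0]) cube([280, 1100, 540]);
translate([840, 0, 0]) cube([280, 1100, 720]);
translate([1120, 0, 0]) cube([280, 1100, 900]);
translate([1400, 0, 0]) cube([280, 1100, 1080]);


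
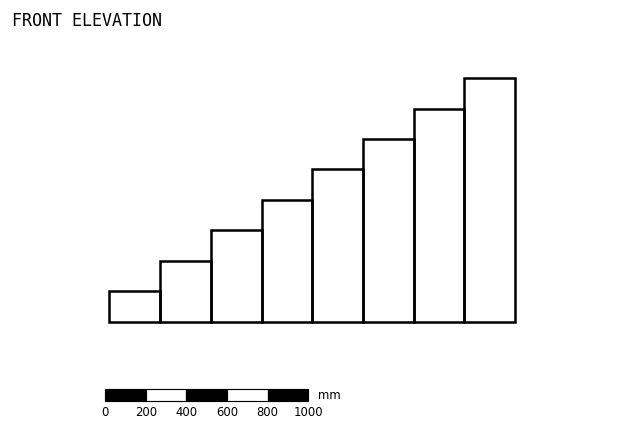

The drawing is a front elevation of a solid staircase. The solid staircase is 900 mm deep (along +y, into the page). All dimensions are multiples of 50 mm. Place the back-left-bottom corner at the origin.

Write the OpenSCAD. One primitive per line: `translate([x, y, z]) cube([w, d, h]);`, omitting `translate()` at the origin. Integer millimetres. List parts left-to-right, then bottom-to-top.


cube([250, 900, 150]);
translate([250, 0, 0]) cube([250, 900, 300]);
translate([500, 0, 0]) cube([250, 900, 450]);
translate([750, 0, 0]) cube([250, 900, 600]);
translate([1000, 0, 0]) cube([250, 900, 750]);
translate([1250, 0, 0]) cube([250, 900, 900]);
translate([1500, 0, 0]) cube([250, 900, 1050]);
translate([1750, 0, 0]) cube([250, 900, 1200]);


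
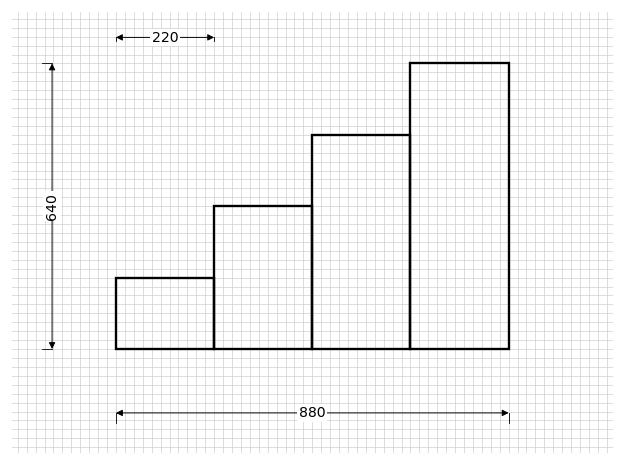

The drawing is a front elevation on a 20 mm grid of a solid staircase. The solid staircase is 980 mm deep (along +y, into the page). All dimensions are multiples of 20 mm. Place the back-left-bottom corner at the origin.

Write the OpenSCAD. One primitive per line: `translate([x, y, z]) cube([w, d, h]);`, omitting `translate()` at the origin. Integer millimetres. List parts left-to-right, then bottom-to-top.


cube([220, 980, 160]);
translate([220, 0, 0]) cube([220, 980, 320]);
translate([440, 0, 0]) cube([220, 980, 480]);
translate([660, 0, 0]) cube([220, 980, 640]);


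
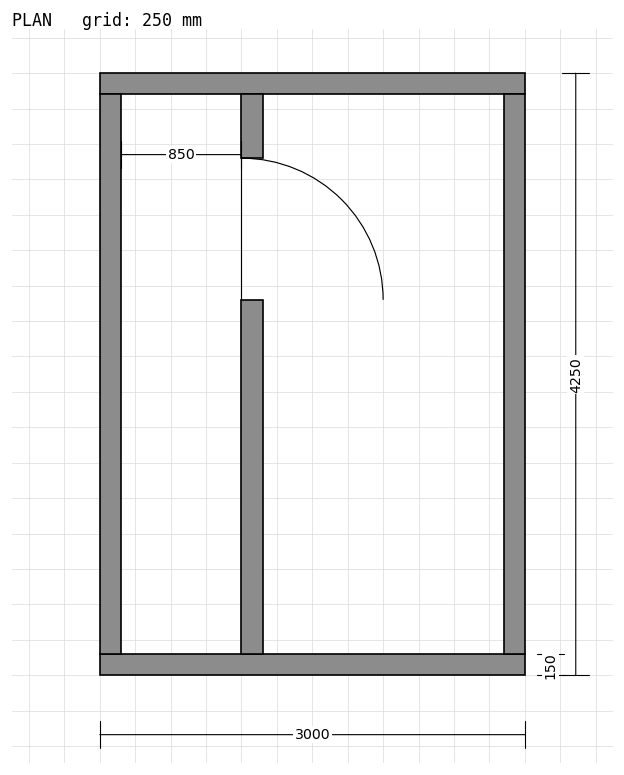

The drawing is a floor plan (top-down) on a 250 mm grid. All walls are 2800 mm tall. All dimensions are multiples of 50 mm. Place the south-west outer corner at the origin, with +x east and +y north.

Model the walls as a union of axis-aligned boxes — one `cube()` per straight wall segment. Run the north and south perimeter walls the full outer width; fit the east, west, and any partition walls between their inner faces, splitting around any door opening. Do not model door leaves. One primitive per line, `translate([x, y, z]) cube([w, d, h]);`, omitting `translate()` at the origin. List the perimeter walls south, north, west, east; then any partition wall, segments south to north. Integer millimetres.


cube([3000, 150, 2800]);
translate([0, 4100, 0]) cube([3000, 150, 2800]);
translate([0, 150, 0]) cube([150, 3950, 2800]);
translate([2850, 150, 0]) cube([150, 3950, 2800]);
translate([1000, 150, 0]) cube([150, 2500, 2800]);
translate([1000, 3650, 0]) cube([150, 450, 2800]);


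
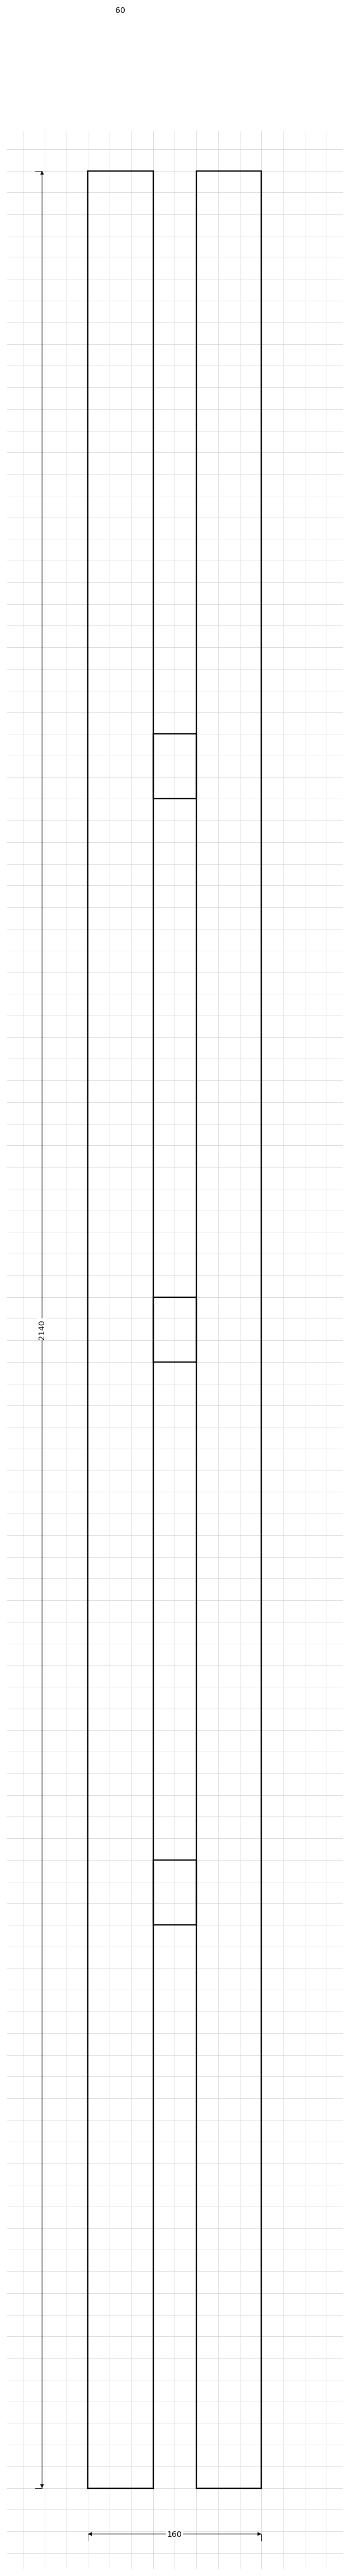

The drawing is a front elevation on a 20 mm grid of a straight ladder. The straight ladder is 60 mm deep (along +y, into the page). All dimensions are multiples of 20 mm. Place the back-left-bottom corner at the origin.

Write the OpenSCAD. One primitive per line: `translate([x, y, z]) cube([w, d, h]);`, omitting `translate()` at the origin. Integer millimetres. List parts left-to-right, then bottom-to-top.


cube([60, 60, 2140]);
translate([60, 0, 520]) cube([40, 60, 60]);
translate([60, 0, 1040]) cube([40, 60, 60]);
translate([60, 0, 1560]) cube([40, 60, 60]);
translate([100, 0, 0]) cube([60, 60, 2140]);
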